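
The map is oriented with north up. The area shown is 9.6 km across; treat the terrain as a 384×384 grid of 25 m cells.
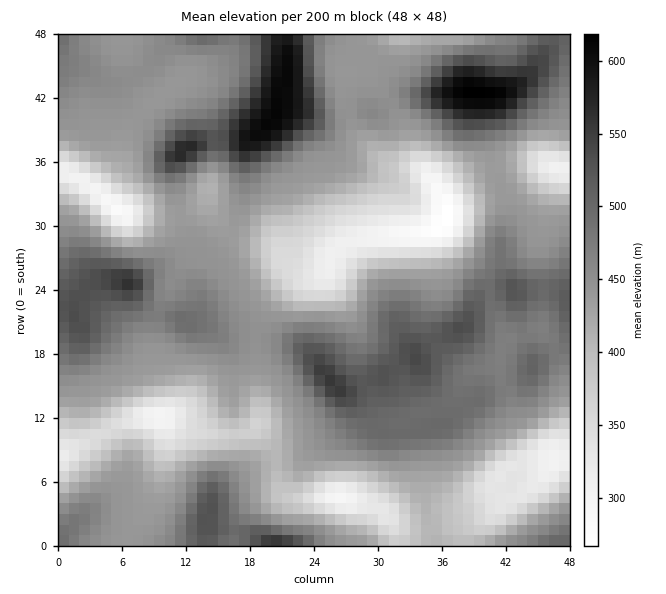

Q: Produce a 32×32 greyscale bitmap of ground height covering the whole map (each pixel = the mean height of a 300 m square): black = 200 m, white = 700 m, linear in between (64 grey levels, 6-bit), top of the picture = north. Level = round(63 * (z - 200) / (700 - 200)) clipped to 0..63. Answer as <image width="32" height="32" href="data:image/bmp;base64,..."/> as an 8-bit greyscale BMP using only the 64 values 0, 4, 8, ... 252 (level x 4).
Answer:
<image width="32" height="32" href="data:image/bmp;base64,Qk02CAAAAAAAADYEAAAoAAAAIAAAACAAAAABAAgAAAAAAAAEAAATCwAAEwsAAAABAAAAAAAAAAAAAAEBAQACAgIAAwMDAAQEBAAFBQUABgYGAAcHBwAICAgACQkJAAoKCgALCwsADAwMAA0NDQAODg4ADw8PABAQEAAREREAEhISABMTEwAUFBQAFRUVABYWFgAXFxcAGBgYABkZGQAaGhoAGxsbABwcHAAdHR0AHh4eAB8fHwAgICAAISEhACIiIgAjIyMAJCQkACUlJQAmJiYAJycnACgoKAApKSkAKioqACsrKwAsLCwALS0tAC4uLgAvLy8AMDAwADExMQAyMjIAMzMzADQ0NAA1NTUANjY2ADc3NwA4ODgAOTk5ADo6OgA7OzsAPDw8AD09PQA+Pj4APz8/AEBAQABBQUEAQkJCAENDQwBEREQARUVFAEZGRgBHR0cASEhIAElJSQBKSkoAS0tLAExMTABNTU0ATk5OAE9PTwBQUFAAUVFRAFJSUgBTU1MAVFRUAFVVVQBWVlYAV1dXAFhYWABZWVkAWlpaAFtbWwBcXFwAXV1dAF5eXgBfX18AYGBgAGFhYQBiYmIAY2NjAGRkZABlZWUAZmZmAGdnZwBoaGgAaWlpAGpqagBra2sAbGxsAG1tbQBubm4Ab29vAHBwcABxcXEAcnJyAHNzcwB0dHQAdXV1AHZ2dgB3d3cAeHh4AHl5eQB6enoAe3t7AHx8fAB9fX0Afn5+AH9/fwCAgIAAgYGBAIKCggCDg4MAhISEAIWFhQCGhoYAh4eHAIiIiACJiYkAioqKAIuLiwCMjIwAjY2NAI6OjgCPj48AkJCQAJGRkQCSkpIAk5OTAJSUlACVlZUAlpaWAJeXlwCYmJgAmZmZAJqamgCbm5sAnJycAJ2dnQCenp4An5+fAKCgoAChoaEAoqKiAKOjowCkpKQApaWlAKampgCnp6cAqKioAKmpqQCqqqoAq6urAKysrACtra0Arq6uAK+vrwCwsLAAsbGxALKysgCzs7MAtLS0ALW1tQC2trYAt7e3ALi4uAC5ubkAurq6ALu7uwC8vLwAvb29AL6+vgC/v78AwMDAAMHBwQDCwsIAw8PDAMTExADFxcUAxsbGAMfHxwDIyMgAycnJAMrKygDLy8sAzMzMAM3NzQDOzs4Az8/PANDQ0ADR0dEA0tLSANPT0wDU1NQA1dXVANbW1gDX19cA2NjYANnZ2QDa2toA29vbANzc3ADd3d0A3t7eAN/f3wDg4OAA4eHhAOLi4gDj4+MA5OTkAOXl5QDm5uYA5+fnAOjo6ADp6ekA6urqAOvr6wDs7OwA7e3tAO7u7gDv7+8A8PDwAPHx8QDy8vIA8/PzAPT09AD19fUA9vb2APf39wD4+PgA+fn5APr6+gD7+/sA/Pz8AP39/QD+/v4A////AJCIgHx4fICMnKSYmKispJSEfHRwXFRkaGRgZHB8hJCUjIyEfHh4fIicpJiQjIR8eHBkWFRETGRoYFhQUGB0fISAiIR8eHh4gJikmIR0aFxURDg4QERUaGhgWExERFRkdGx4fHx4dHR4jKCUgHRgXFRANDxMWGhsbGRYREREQERYUGRweHhwaHCAjIh8dGhsbGRcXGRwdHR0cGRQQERAOEBATFxscGhYXGhwdHRwaHB4eHh8gISAgHx8eGhQREA4OERITFhgWERIUFRYXGBkcHiAhIyQlJCQkIyEeHBgTDw8WFhUTEQ8NDxMUFxcVGB0fISMlJiYlJiYlJCEfHhwXFRscGhcSDw0PExcbGxcaHiAjJygnJiYlJSUlJCIgIB4bHh4eHBoYFRUWGh0dGhwfIigsKigoJycmJSUlIyMjIB8gIB8eHh0cHBscHh4eHiAmLCwpKSkoKSglJCQjJCYjICMkIiAfHh4eHh8fHx8fIykrKCYnKSkqKCYkIyIkJiUiJiglIiAfHyAhISEgHyAkKCglIyQmKSooKCclIiMkIyQoKickIiEhJCQkIiAfICIjIyEgIiYoJygqKiYjIyMiJSoqKCYlIyMkJCMhIB8eHR0dHR4hJSYlJCYpJyQlJCMmKSopKSomISIjIiAfHhsXFRUWGiAiIyIgISYmJignJicoKSosLSghICEgHx4cFxMRDxAXHR8fHx4fIiUmKCYlJyYoKSkoJCEgHx8fHhoUExEODxMYGRoaGxwfIiQkIiIkIyUkIR8fHx8fHx4dGBQTEg8ODxAQEBARFBogJCIfHyEhIR4YFRodHh8eHh0ZFRUUEQ8ODQwLCgkLFB4iIR8eHx4dFg4NFRweHR0eHhsZGBYUExEQDw8OCgkQGx8fHh4eGhUODA8WHR4dGx4fHh0cGhgXFRQTExELChEaHh4dGxsRDg4TFxsgIR0bHiEgHh4eHRwaGBcWEQsOFhweHRkVEw4QFhocHyYoIx4hJiQhHx4eHh0bGBUPDhQZHR4bFQ8OFhocHR0gKC4sJyguLCgjIB8fHRoZFxQWGh0eHhsVERMdHh4eHh8kKiwqKzEyMSwmIyAeHR0cHB4iJCMiHxwbHB8fHx8eHyEkJSYpLzM0MS0nIB8gIB8fIygrKyomIiAfIB8fHx8eHyAhIiUrMDMzLyYgICAgICQrMDIyMS0nIyEhICAgIB8eHh8gISYtMzMuJB8fHx8hJi0yNDQ0MiwnIyIhISAgIB8eHx8hIyoyMywhHh4fHyAiJy4xMC4uLSolIyIgHx8gICAgICEjKTAzKyEfHh8eHh8iJSgoJicqKiYkIR8fHx8hIiQkIyQpMDEqIR8fHhwbHB0dHiAiIyYpJw="/>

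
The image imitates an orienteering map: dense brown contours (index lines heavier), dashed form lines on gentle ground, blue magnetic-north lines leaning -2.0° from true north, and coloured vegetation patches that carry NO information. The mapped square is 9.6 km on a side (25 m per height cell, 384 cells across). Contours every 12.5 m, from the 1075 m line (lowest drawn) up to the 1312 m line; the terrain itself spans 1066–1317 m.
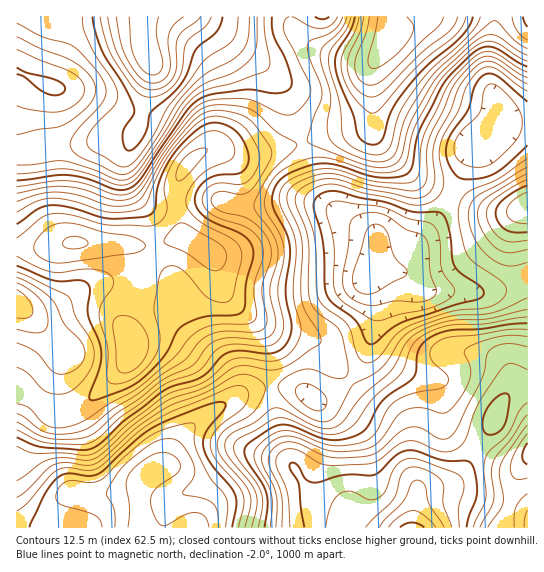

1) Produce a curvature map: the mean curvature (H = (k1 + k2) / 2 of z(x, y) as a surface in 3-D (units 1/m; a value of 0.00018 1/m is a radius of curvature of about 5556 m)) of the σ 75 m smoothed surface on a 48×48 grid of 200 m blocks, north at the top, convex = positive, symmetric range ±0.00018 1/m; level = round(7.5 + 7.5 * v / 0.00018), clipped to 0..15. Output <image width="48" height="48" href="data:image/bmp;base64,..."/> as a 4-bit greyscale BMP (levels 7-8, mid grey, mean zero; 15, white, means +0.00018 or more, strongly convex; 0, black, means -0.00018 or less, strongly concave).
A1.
<image width="48" height="48" href="data:image/bmp;base64,Qk32BAAAAAAAAHYAAAAoAAAAMAAAADAAAAABAAQAAAAAAIAEAAATCwAAEwsAABAAAAAAAAAAAAAAABEREQAiIiIAMzMzAERERABVVVUAZmZmAHd3dwCIiIgAmZmZAKqqqgC7u7sAzMzMAN3d3QDu7u4A////AGZomqqoVWmWM0V4d6yoeKlVi8upeIYhSGZXmZmpZGmoVERVRZy5eKlkWKp2V5ljOIdDREWIZXrLh1MiE4zJeKp0NZp1Z6ylN6lRABNWVXrLqWMhE4y4eaqFNaypiryVNryTAEdTM0Z3d1NEV724eauWWN/cu8pjNpuUA6thEiIiNFaJrf/Ziaune+/KmrpSJWdTN96DIjIjR5vdz//8qZmGe9uFV6p0IkVmeu62QzNFad/9vP/9l2ZUaahSJpqpYVjNzM3JYxJFWM/rid7ZQ0QzWJhjNZvftXv//cupdTIzI2mXV6uDADVVeZl1NYv/2Ivv7duYiGVDEANUR5hAAFd3mqmGRYvvuKq6q92pmoVVQQATWaYQAleJrLqXVXrdubqHZ73bunRGhjACWIQBRFZ4mqmGVFi8url1Vnvu7JVYu4QRR2MTZ2VWd3dlQ0abuph1VEfP/7h6zbYzRnVFiqdEZndmVEWJmIh2QySe/9qau5U0WJhmnMgzV4qph2eaqJmGQgN879qZh1Q1erp2nLchR63uy6vNyph2UySc3LmIdkRYvcp3m7cyR77//t3u3IZWZmi8y5d4h2eL79qIrMlUV5rf/rq8y0I2iIrMqXZoqZnO/rmIm7p2VVVYqnVGdyE2iIq5iHVomazduodlZ3dmdkIBRDACRAJGdWiYeIZniKzKhmZUREM1iGMAAhACRRR4YzV3eZdVZ5u4ZWZmVTEDd2QzNENEVXiqhDRWeZZEaJqod3d2ZlMSZ1VomHZndrzMp2ZWeIZFeaupmqh3Z3YzZ2Vpupd4ht3cy7qYiJdnm8zLvcmHZohUaYVXmpiJhru83u3cu6qqvN3M3cqYZohkaIU1eIeKl5qrze3N3Km83Mu7y6moZnhTNnQ1d4ibqIm7zLmKuWasyod4mIiXVWZBFGU0Z4m824rMuoZWdkSblBAlZmdkI0QxFHhlV5vf/pvcqId2Zni6YAAVZUMhASNDNZumRpzf/5m7qqqEJr/8cQBqlSARABRneL7YVXiK3mZ4mqlQAr//pTa9xzJEISWKqs7ZZmQkeTI1d2UwAH//6YnOyXiIVFis3MynVVMSRjIkVDNBAC3//KvMy6u6mavf/8h1MkRDRUM0VCNVEAX//t3Lmau6q93v/qZUECRVVmVWdjNXUACP//7Kd3iImrzf7IVVIBRlRod3h1NGYwAa//25hmZniZm9yoZnYzVkNYh4mXVWdkAXz+uql2VniHebqIh3h2djNXeKu6l4mIZHvcmJhmZmZmeal4mHd3dSNXirzdurqHZXqod4dmVDM2m7qHmWRFQRNYrN3ty8pRAViHVndlRDJI3tuHiGMiAARru7u7q7cQAEeGVohUVlV7/+yoiXVBAAaLqYiIiYMAAnmXZnhkZ3ec7ty5iZlzADmph3eIiFIBJquYZVdmeJmb3czLmaylAGvIdmeJl0M0acuYZEaJq7l4vMzcqb3YRJzHZEaKl1RFeamHdUas3JUTe8zLu877dou2VWeqllRWd3Znhkaty3EAa9ypmrzbZFig=="/>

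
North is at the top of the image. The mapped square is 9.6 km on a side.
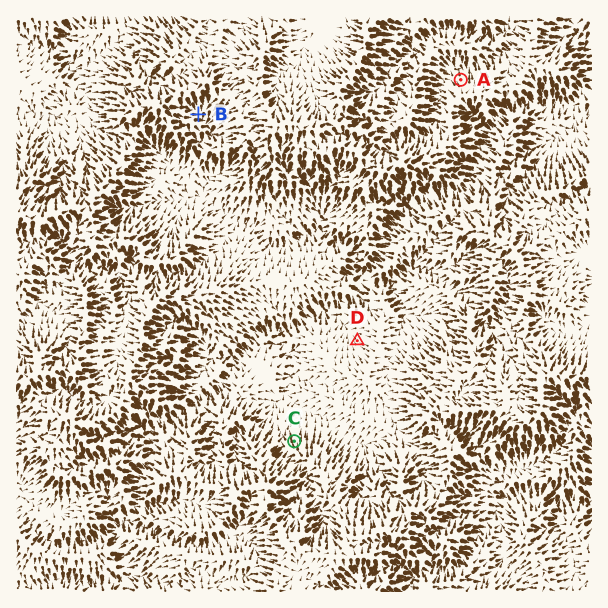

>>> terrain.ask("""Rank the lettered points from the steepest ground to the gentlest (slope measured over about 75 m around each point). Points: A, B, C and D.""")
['C', 'A', 'B', 'D']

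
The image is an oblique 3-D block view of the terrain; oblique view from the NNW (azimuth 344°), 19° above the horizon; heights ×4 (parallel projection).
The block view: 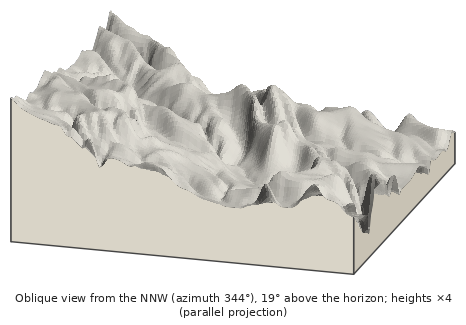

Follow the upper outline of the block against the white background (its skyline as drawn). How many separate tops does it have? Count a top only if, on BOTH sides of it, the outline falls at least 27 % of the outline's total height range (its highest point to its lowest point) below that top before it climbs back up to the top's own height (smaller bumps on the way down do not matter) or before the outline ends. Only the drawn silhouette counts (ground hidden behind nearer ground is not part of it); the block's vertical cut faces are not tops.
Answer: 1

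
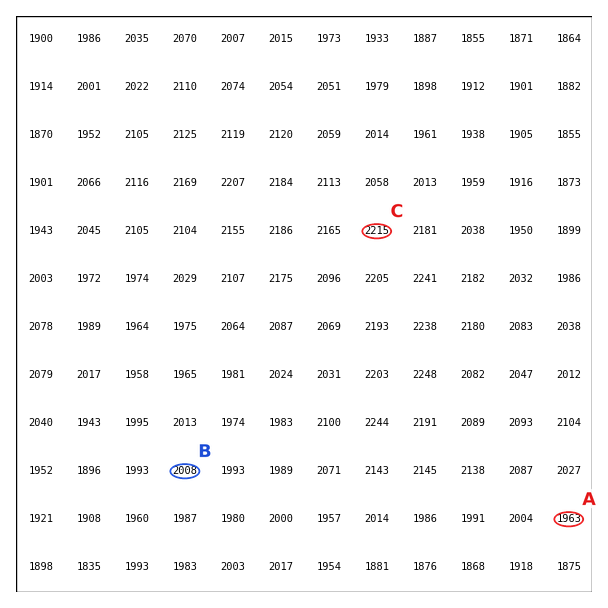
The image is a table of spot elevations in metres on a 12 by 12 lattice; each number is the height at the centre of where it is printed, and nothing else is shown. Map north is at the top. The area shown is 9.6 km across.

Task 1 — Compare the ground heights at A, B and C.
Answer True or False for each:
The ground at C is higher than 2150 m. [True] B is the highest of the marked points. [False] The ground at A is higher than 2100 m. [False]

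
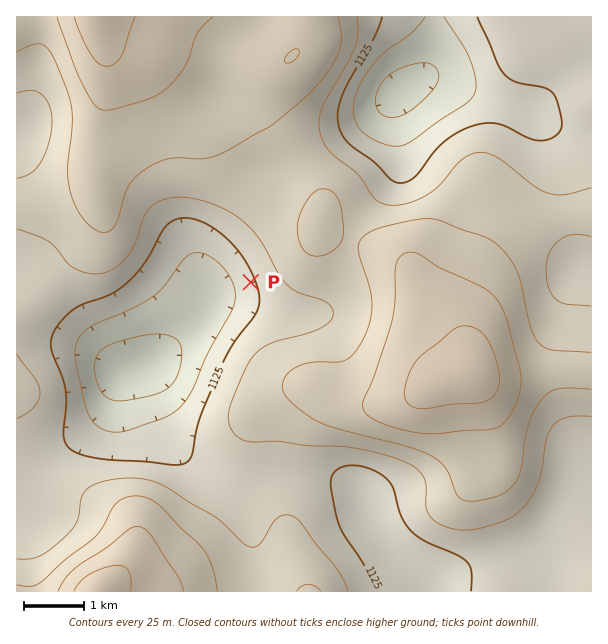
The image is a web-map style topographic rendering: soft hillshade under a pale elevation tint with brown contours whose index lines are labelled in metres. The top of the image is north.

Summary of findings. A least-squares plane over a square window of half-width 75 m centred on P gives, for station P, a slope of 4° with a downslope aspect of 251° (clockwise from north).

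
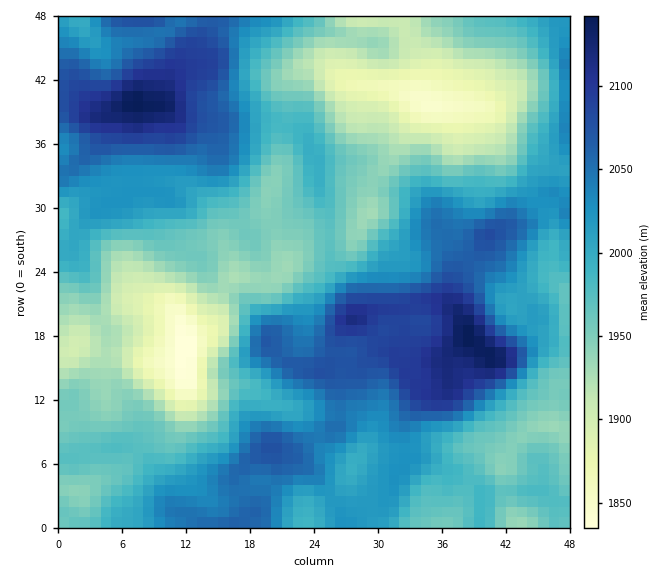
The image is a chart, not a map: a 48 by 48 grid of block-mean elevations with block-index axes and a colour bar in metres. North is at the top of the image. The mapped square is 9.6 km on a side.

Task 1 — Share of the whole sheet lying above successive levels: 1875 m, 96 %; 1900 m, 92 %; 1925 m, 86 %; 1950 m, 74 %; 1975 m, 58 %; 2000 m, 46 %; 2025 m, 33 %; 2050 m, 22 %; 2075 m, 12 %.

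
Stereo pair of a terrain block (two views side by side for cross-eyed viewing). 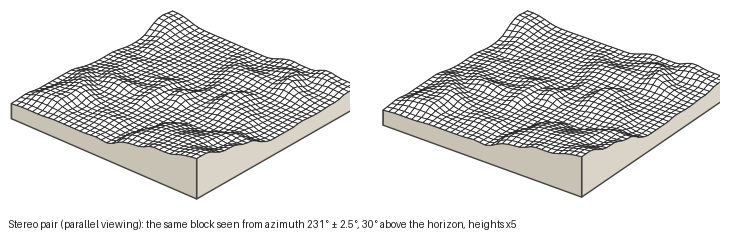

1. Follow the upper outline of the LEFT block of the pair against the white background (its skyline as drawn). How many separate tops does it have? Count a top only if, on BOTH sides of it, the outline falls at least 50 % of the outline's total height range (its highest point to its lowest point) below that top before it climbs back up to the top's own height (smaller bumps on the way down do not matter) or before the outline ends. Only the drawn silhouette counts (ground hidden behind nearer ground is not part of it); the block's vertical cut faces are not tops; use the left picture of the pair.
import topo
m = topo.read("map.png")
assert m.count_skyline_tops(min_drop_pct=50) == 1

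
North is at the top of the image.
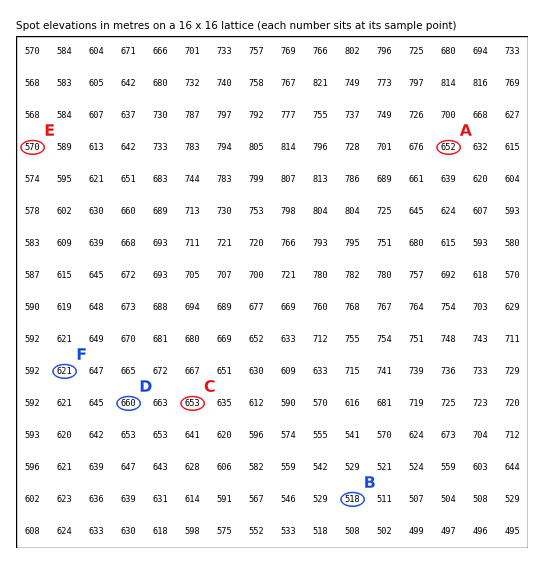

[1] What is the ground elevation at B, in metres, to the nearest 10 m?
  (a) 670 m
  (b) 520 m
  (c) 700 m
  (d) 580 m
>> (b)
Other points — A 650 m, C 650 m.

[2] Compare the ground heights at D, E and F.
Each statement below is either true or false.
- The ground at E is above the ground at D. false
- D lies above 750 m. false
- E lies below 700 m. true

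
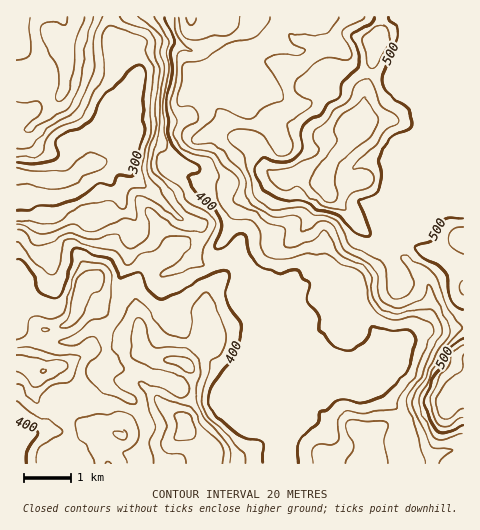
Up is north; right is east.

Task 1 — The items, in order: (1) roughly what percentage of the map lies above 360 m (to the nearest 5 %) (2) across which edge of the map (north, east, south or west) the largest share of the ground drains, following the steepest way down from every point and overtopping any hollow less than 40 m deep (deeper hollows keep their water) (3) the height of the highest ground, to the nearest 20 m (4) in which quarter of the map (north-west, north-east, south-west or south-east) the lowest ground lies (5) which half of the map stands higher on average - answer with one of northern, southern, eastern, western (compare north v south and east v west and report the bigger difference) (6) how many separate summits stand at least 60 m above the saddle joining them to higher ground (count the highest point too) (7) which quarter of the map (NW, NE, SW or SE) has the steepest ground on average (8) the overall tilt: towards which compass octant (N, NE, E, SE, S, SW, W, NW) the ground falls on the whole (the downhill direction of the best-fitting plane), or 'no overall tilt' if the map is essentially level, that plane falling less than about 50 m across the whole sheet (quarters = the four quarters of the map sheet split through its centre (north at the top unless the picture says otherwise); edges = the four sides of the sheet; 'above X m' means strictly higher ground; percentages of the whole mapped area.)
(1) Ground above 360 m makes up about 85 % of the sheet.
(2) Drainage is mainly to the west: more ground falls towards that edge than towards any other.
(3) About 560 m is the highest elevation on the sheet.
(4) The lowest point lies in the north-west quarter of the map.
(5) On average the eastern half of the map is the higher ground.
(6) Counting only tops that stand 60 m proud, the map has 3 summits.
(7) The steepest ground, on average, is in the north-west quarter.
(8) The general tilt is down to the west (the land rises towards the east).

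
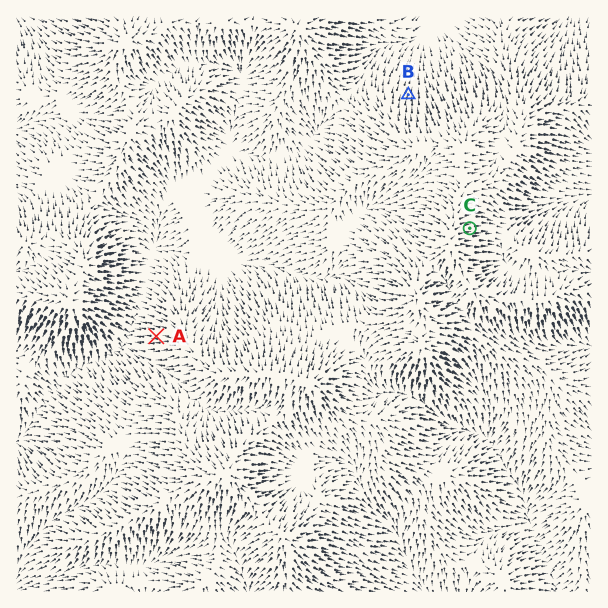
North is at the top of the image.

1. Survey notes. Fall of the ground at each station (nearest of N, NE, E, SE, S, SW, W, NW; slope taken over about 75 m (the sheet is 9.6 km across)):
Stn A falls W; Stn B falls N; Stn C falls E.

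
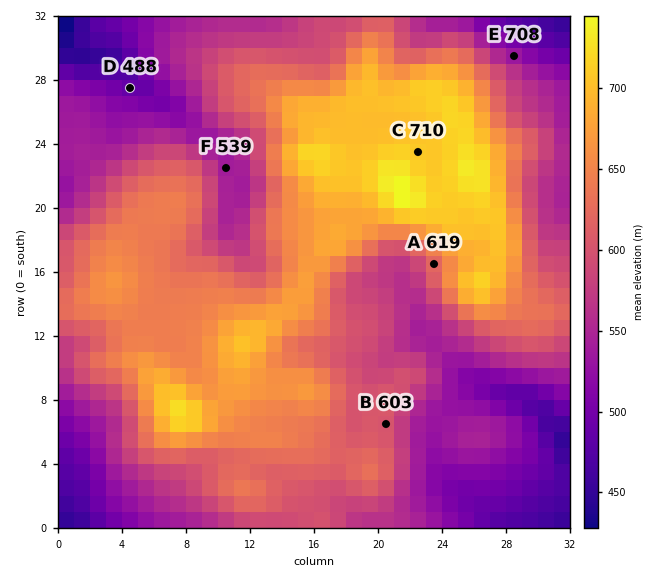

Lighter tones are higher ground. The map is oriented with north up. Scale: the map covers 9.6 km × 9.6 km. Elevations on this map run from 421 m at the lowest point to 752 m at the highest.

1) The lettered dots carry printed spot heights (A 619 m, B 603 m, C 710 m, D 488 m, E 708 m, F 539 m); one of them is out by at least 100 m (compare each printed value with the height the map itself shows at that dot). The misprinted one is E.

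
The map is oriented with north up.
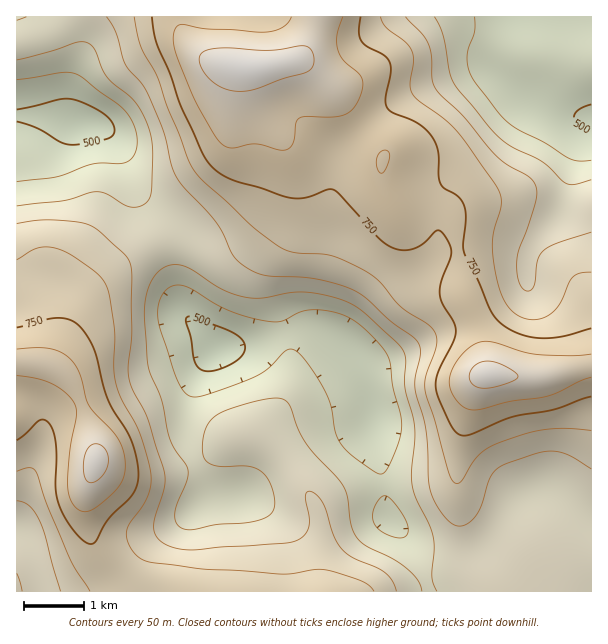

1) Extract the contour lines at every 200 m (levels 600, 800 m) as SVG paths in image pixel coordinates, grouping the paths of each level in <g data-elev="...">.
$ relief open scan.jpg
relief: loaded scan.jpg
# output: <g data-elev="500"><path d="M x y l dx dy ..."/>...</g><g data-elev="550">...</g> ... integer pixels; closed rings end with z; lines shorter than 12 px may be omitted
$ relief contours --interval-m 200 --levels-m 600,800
<g data-elev="600"><path d="M422 591l-4-10-11-12-15-11-26-12-9-9-6-12-3-27-5-12-35-40-10-17-8-24-4-4-5-3-9 0-17 3-36 12-7 6-4 6-4 7-1 11 0 13 3 5 4 3 11 2 28 0 9 3 6 5 6 9 4 12 1 11-4 7-6 5-11 3-38 4-22 4-9 0-7-4-3-6 0-9 12-30 1-10-3-6-11-16-4-9-8-38-12-29-3-15-3-40 1-17 6-18 9-12 11-5 12 1 11 5 29 19 25 8 15 0 25-5 14-1 16 2 20 4 12 5 10 7 39 35 5 6 1 6 0 30 10 39 0 15-4 30 1 14 4 13 13 26 4 12 1 13-2 27 5 15"/><path d="M591 180l-16 4-9-1-23-21-33-16-15-12-42-52-4-11-6-36-9-18"/><path d="M17 60l34-9 26-9 7 0 6 2 6 7 6 17 5 9 24 21 10 13 9 21 3 23-2 39-3 7-7 5-6 1-7-1-21-12-11-2-31 8-48 6"/></g><g data-elev="800"><path d="M17 376l19 2 15 5 13 9 10 10 3 12-8 41-1 24 0 13 4 11 6 7 8 2 7-3 21-17 9-13 2-9 0-9-5-18-7-12-23-24-4-8-6-25-5-9-6-7-9-6-12-4-31 1"/><path d="M591 354l-19 2-35-2-15-2-28-10-12 0-11 4-12 12-7 13-3 12 3 10 7 11 8 5 9 1 34-9 38-5 33-15 10-4"/><path d="M380 173l3 0 1-2 5-10 0-8-3-3-5 2-4 6 0 9z"/><path d="M291 17l-3 6-5 4-16 5-61-3-23-5-4 1-4 4-2 9 1 10 17 43 22 42 6 9 6 4 9 2 21-4 24 6 8 0 3-3 3-4 3-20 3-5 7-2 32 0 9-2 6-5 7-13 3-13-3-8-16-14-6-11-1-15 6-18"/></g>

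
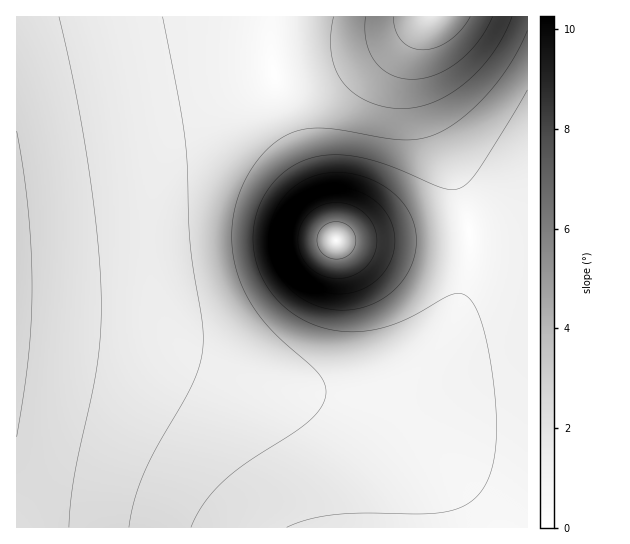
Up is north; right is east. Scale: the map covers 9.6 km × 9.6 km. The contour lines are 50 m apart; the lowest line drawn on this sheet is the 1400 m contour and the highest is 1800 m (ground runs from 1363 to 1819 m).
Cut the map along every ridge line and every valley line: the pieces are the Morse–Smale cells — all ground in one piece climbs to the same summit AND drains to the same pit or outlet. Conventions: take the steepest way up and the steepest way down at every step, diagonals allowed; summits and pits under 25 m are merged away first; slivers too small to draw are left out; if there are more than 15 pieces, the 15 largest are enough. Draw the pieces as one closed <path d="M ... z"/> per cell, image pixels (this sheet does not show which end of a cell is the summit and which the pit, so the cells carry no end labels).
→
<path d="M271 16l-255 1 0 510 511 1 1-302-89 10-102 4-25-57-33-88-8-44z"/><path d="M527 16l-255 1-1 34 8 44 33 88 25 57 102-4 66-7 23-4z"/>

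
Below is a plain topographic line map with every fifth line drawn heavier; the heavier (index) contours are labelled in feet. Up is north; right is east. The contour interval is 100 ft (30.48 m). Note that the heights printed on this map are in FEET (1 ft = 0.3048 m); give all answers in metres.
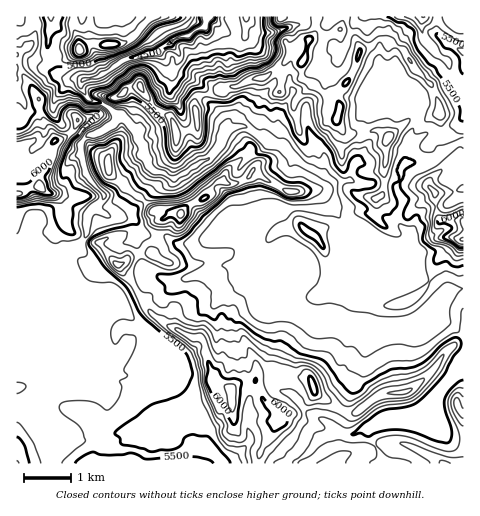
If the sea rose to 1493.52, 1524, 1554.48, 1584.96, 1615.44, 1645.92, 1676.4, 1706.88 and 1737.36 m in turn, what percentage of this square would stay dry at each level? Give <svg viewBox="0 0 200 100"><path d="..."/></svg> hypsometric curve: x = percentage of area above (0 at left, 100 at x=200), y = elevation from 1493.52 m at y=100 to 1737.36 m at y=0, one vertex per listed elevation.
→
<svg viewBox="0 0 200 100"><path d="M194 100l-2-12-4-13-5-13-22-12-44-12-30-13-25-13-22-12"/></svg>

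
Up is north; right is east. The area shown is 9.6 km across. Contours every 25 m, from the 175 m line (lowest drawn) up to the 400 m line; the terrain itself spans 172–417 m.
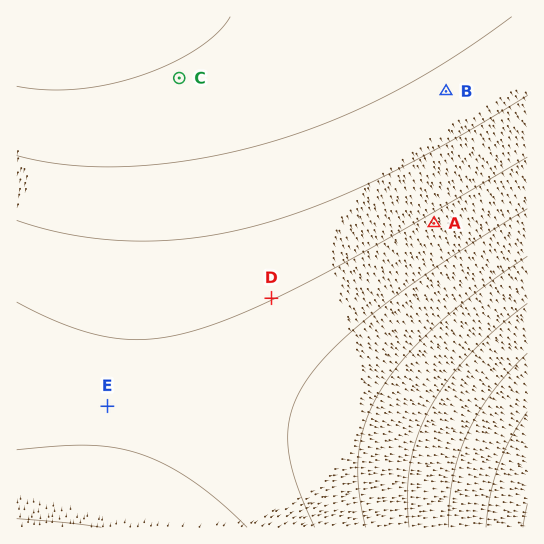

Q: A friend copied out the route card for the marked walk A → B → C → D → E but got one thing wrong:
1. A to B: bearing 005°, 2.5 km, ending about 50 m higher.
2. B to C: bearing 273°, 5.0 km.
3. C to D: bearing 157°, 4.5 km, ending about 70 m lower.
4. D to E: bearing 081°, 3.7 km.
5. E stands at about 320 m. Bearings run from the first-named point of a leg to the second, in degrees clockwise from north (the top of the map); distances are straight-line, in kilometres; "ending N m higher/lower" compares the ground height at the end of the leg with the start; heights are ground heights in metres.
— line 4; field bearing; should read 237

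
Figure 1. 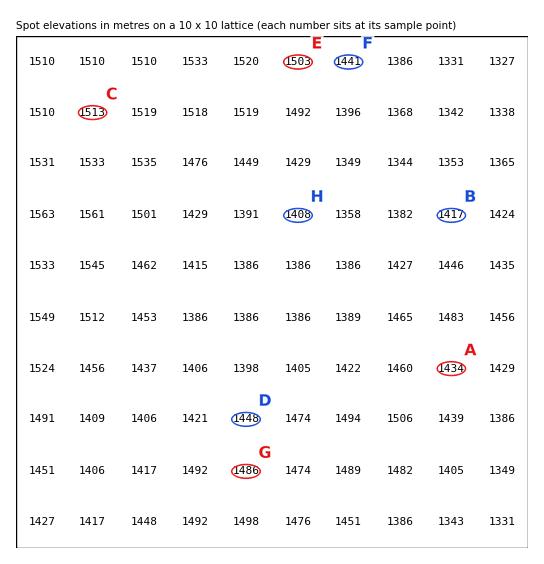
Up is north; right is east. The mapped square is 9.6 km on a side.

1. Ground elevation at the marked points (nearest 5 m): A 1435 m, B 1415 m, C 1515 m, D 1450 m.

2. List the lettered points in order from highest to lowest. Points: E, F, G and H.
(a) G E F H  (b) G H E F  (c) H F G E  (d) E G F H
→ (d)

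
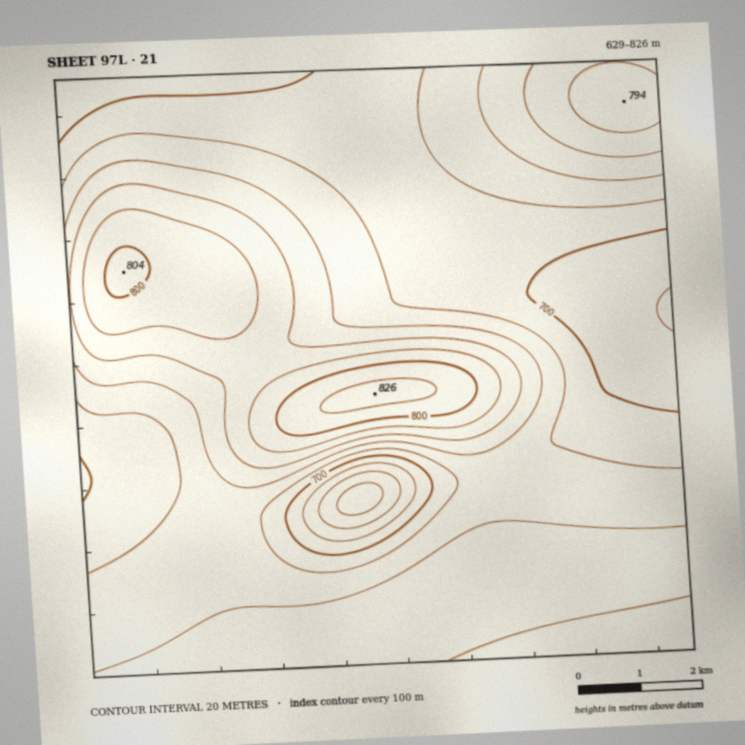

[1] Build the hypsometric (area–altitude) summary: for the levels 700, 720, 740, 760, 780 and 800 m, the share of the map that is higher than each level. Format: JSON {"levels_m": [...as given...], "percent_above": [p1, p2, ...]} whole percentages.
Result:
{"levels_m": [700, 720, 740, 760, 780, 800], "percent_above": [91, 68, 44, 23, 11, 3]}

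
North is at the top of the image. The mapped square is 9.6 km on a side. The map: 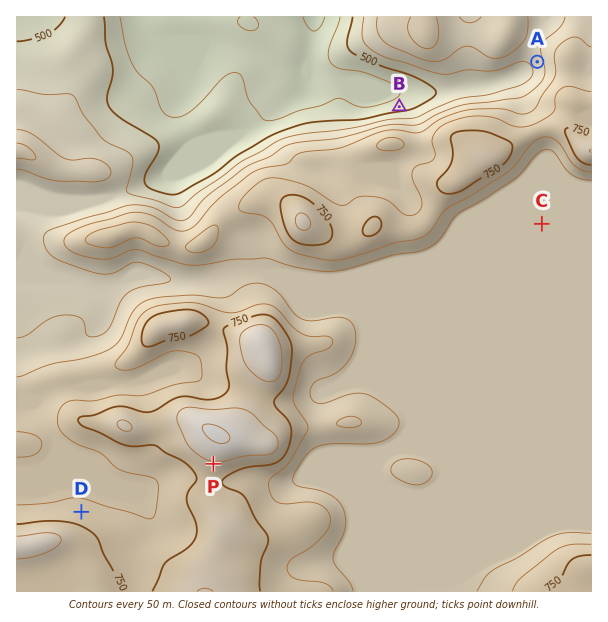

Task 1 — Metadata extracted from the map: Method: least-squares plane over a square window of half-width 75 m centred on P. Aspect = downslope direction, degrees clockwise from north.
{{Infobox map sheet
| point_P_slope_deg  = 12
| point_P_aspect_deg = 187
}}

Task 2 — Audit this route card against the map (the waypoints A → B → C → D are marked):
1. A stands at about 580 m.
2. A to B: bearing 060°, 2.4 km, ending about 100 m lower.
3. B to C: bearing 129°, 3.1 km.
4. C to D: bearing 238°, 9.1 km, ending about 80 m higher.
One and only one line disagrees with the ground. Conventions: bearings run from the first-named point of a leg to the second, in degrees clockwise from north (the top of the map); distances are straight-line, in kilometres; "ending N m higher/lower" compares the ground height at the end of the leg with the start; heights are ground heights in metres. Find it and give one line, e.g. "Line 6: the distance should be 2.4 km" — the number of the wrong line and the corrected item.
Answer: Line 2: the bearing should be 252°.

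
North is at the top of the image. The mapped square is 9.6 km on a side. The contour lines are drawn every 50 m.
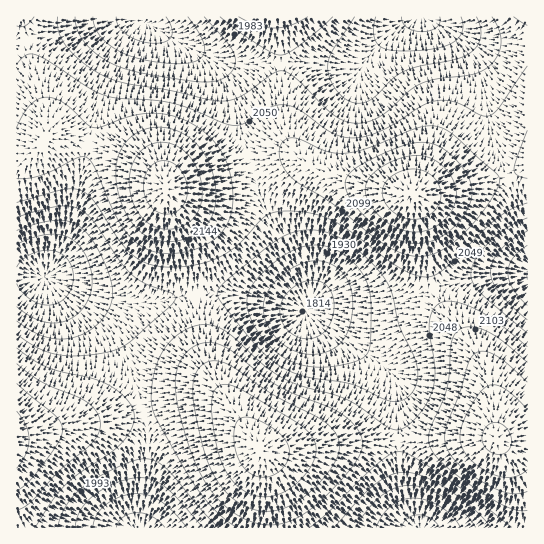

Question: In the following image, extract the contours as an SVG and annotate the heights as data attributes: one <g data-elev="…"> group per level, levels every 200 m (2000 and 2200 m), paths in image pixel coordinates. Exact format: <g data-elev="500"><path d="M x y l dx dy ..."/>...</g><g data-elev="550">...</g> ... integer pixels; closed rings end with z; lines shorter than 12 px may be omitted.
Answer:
<g data-elev="2000"><path d="M58 527l3-12 6-10 7-10 9-8 15-10 20-10 16-6 11-2 10 2 11 7 36 43 16 16"/><path d="M334 527l26-29 15-14 15-9 15-3 18 4 24 13 25 18 19 20"/><path d="M389 401l-35-16-51-9-13-5-12-6-21-19-34-41-6-10 2-6 9-10 39-32 12-9 11-5 15-3 14 1 14 3 14 8 24 20 17 21 5 12 6 31 17 37 1 16-5 14-10 7-7 2z"/><path d="M527 333l-47-40-7-10-2-9 1-7 4-8 13-17 18-14 20-10"/><path d="M17 217l40-10 12-1 10 3 8 5 7 8 25 38 12 14 15 10 25 9 3 2 1 3-5 8-40 36-11 6-12 4-28 4-22-2-19-6-21-14"/><path d="M220 17l17 13 22 15 14 8 8 2 6-2 12-8 34-28"/><path d="M492 17l7 13 2 13-4 14-9 10-15 7-36 5-15 4-12 7-29 26-12 6-12 1-12-2-11-6-36-35-8-6-7-3-5 0-5 3-33 23-17 4-14-1-36-9-43-7-17-4-23-12-21-18-10-16-1-8 0-9"/></g><g data-elev="2200"><path d="M262 497l9-1 11-3 10-6 9-8 8-9 5-11 2-9-1-8-9-12-16-12-52-30-9-3-8 0-7 7-2 14 3 29 6 25 6 14 11 12 11 7z"/><path d="M17 468l9-14 3-15-3-13-9-15"/><path d="M527 410l-12-13-10-8-8-4-8 0-8 7-11 16-8 17-2 12 2 10 5 9 10 9 12 7 10 4 11 1 9-2 8-5"/><path d="M408 231l15 0 15-6 12-11 6-13 0-14-6-13-12-12-13-6-18 0-19 7-15 11-5 5-2 7-1 7 2 6 10 14 14 12z"/><path d="M161 229l16-1 14-7 8-12 3-16-3-19-9-17-13-11-15-4-13 3-11 9-7 13-2 15 3 16 6 15 11 10z"/></g>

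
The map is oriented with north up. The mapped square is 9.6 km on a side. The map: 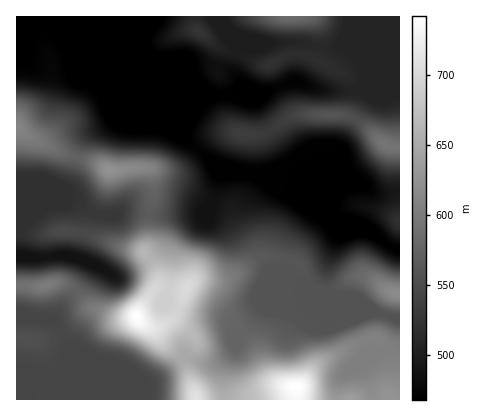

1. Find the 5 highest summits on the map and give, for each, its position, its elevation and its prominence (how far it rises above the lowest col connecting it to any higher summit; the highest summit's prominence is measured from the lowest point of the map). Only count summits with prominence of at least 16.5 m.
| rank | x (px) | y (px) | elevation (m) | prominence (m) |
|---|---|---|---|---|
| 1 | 296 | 388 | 742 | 274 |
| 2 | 136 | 316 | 741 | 91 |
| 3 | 110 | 170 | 625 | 59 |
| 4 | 46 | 286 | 602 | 29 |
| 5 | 386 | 146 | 594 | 123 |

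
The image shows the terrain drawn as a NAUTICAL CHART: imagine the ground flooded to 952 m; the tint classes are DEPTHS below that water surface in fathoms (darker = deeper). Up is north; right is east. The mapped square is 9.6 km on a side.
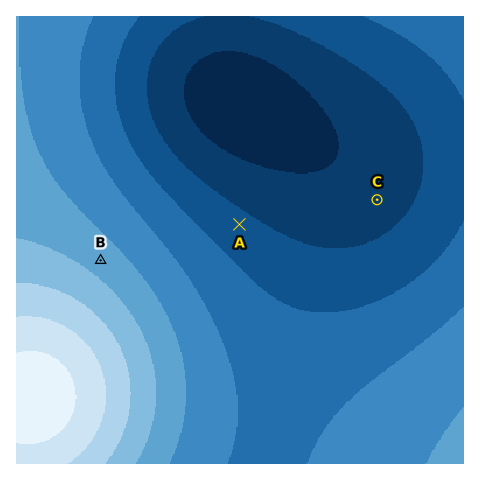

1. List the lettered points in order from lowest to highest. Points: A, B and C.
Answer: C A B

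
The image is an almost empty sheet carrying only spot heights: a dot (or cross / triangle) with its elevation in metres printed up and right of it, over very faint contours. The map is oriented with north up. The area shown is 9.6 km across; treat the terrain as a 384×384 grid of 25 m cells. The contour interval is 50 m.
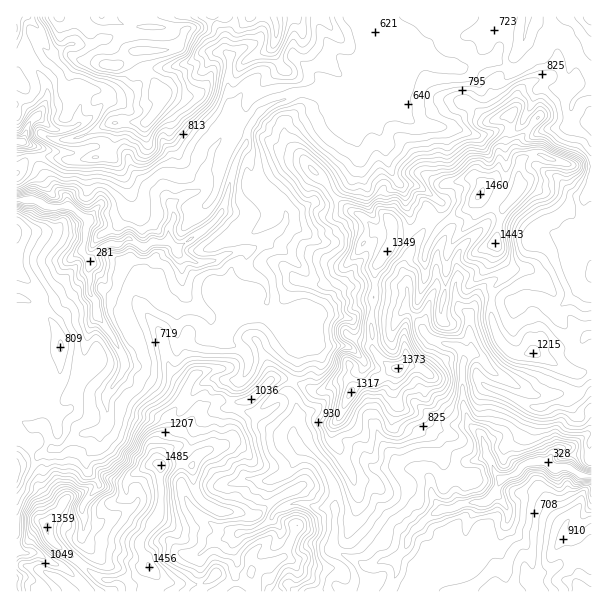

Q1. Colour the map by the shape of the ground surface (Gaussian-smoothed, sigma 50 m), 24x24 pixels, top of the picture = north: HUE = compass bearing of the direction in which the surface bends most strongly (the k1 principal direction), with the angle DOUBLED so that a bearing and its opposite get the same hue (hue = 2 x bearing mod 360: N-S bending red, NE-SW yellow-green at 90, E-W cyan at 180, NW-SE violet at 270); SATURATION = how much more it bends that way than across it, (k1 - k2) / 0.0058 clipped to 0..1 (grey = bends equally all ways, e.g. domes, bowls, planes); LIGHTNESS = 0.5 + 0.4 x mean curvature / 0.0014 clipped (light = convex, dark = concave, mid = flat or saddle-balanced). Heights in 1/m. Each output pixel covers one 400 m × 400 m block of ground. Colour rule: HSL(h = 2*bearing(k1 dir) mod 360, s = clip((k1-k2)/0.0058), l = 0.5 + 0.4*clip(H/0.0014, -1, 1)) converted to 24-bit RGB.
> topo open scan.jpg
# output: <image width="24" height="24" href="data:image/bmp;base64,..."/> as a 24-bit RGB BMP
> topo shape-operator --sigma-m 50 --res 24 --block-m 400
<image width="24" height="24" href="data:image/bmp;base64,Qk32BgAAAAAAADYAAAAoAAAAGAAAABgAAAABABgAAAAAAMAGAAATCwAAEwsAAAAAAAAAAAAAsTUvkOfLehRKcfLOry2qs8uGjMXYYy3Id+Wez1OIx4FDdToaMZpXVaiwVm+hO1KnrJGLd46DaYaNhaaneE2HqVutgbpfl36nt4MIrUYEl/nmPRovqlB53PPEIxQQES0QwMhbslLUi1vT0/CjPFCZiSk3d3A3KHQtSpK0k4aMb3iKb5BsXGqTi0aWw7RziZlmQAyf3vjTCxI0o55XaZmq9Lm1ScK7a22wUkIdEykKarsK99TaXojBRiyun52FipFlEEYxtpHMdW670cK1ITNihl+CycCrd32wHJXK8LTQA0qFxqjmLak/xpxJrct1ihOS1uT1srvofDruYZMLmjodNB5Xy8CVm2iXn4y5Cy4FVHMGGEIHhxBleKd7fbeuYM7lCFQ8WL9y6YrGJABS9snaS5kwhD0TnuJMICIRbHAkGTwV3bLqv7HbUht0oNi8kqfBr32ajjm3raLWrtfkAEg02uHxNpzSt3gA1EK6Nl0llUY7J2dRg0ic89jtpHnm7KzujYDCfs/BdJfAPHhiTBAptOOqi2I9UjcmY2E+aZtecZ9BRAFQ89GzGTECMyAA/Z6ot6JTyEFcMWgzLF5OLEtKzN211pG1P3CD1KTU07G+UjVCSjxWhkeZ1+FpWreW0TiKT5qBabSddtF3LAcstpNSyXyEWCtvT8wZqFiid7qTg3quN0iLTpGSY71kxXhVu3FgO5M64DFKYEm+MzR6HmVO+dnSERMiz8xtZk/Vfpw/JApNxKyGW16K2eLyhH/ZZc/MboqEqYR2kopbM3YwL4WAQl09qHxYyOBLaIkfIR16+cPZFUDFp7Dur/W91I3yp+dwLCRd4vTXBwtJ1/TsRCjjVD4kbGI+vFNwbHlyupx8QWaD5dvTCgxDdkZURcxm6N+91bjqJRpyueCYPjFRJ05e8fPNPAIstu770OP71q7jCwhYjg4Sx4BtjsbNjNPQcmqwc3aEo86UR2+h3luQoBiUVJCgX8iAhJVRWksznmbKpLp6ZkpTMi5H2vIW3P+sChgp69+BLAkHHHkOb0uvgebPz7qzbFyapH2ndId/e76AvqiNHAMwjMKUk9Cmbk58nV5qgIxkUXFChkJJgI5hO0ZampUf+fFlH0JIzQIWjfjQKBVpoe2XPDlajqVqajNQfayafLR2dJenlMFiJACYrLCJlYFqWY2Mn2Kgl5CrjZ2sZEJ8xYiZdlG1NXlc4+aLo31N6RKoHvsAkhfGHrwVeXdDcnBJicebZTI5mL58R28vzBVFHBJQwN7Em5jNOlSvjI4TqZcqtUO1c4C1Vm/Kgk+q163tS97b1p+DHDue+/9jJA9x0q5pW9SXiqjRjGF7bVuSvqqRtJCrBx9Gyv9jNj4BUlcAXgAJIvXQ4JnnV5YwRHs4Wnahll07HDIa6p2B782+ET9Y9zJ8CNnM3rTusNyeJDgthl5odZRv2tzww2ncjABNE45A27Lk1ejhFCab6qyeCDQbrn9to4GFOSpLm2jAeW7KkPL32vPYhSDGXo3W3nC8GnFC5KN6KDkuT3NLgLeRMy4Ah30AmYEVElxIrMduf5JeNCFqTp89Cw+9z8apfE5dd0dgQIUjduyVOR1F1t9wQAcnphcxMIhO5su45ojUg4rGbcTEKF0749f0uT/Aqp/YW3GQY953eok4UYRmV42bzppbJmGxkFGLjZy22PPlbkuIMkhcvhqat8/oruLkp4zdtKTk4D3E0EdO1DTuXaD8bgAHfYH/gXf51rc0XRZH7fXWKZyKSWdfpoBfDBlPoc3JseK7jWhTaklWVYduRz5rWa9Wg2xOSaBXWxkzvumRmMHzbaXIZRk/Lv+m2xsKQJQSyorupqLp9tXZT7N1R25NL1hTIaGpdMC61s6mZE1ccWl2coZyZp+DbENCaEktOjITRu22sfhX/z4VG2lHhkF84amqFGhybb9cSIc0TjwlxraDx7je4dHsMFd4tZlbHlMabnUWg0k8d2BZdoZtbGN0aG2FkqPE2ebvNHxy4MSrGLgvnzlwQ4NotHeCXDFrkTU2y2OncdGhPLk1paM2Kl2LoCHnx49Ek0k1w+rpTFaLhaGbb3KGdXN7b4p2YYBST08vpKZUPWsa1mKAlmC0klym0GBtpjfHQtiXWsBfyXC3vJjZ7LLaH2opKQ8KYL0a+c3FQhFFYrCGjZJVZnyGcoCHi31shGZvfW6IgZxVu1aRMYVDr5lah0ZYcBrC5KOnX4GzvGuCP5FKgpY9WaQq9H2nakDey6/hZfiCR2/VWD6rZbuagWOJi2yFenWNd5aQd4mUnHyEVGZ8ybGaVD96v4Of"/>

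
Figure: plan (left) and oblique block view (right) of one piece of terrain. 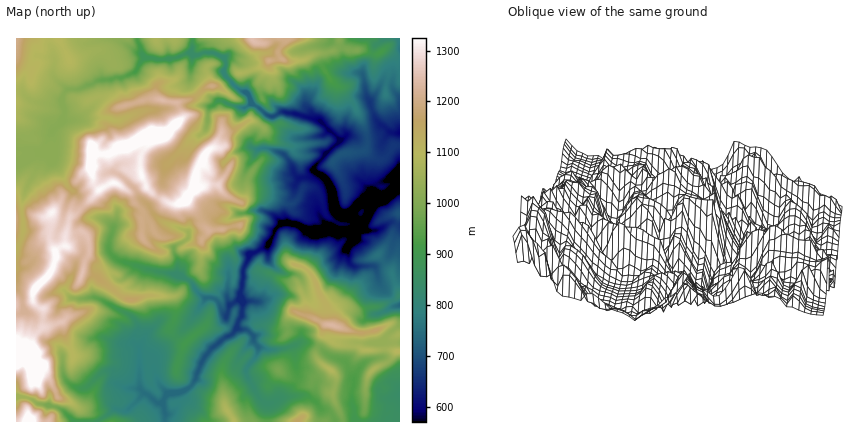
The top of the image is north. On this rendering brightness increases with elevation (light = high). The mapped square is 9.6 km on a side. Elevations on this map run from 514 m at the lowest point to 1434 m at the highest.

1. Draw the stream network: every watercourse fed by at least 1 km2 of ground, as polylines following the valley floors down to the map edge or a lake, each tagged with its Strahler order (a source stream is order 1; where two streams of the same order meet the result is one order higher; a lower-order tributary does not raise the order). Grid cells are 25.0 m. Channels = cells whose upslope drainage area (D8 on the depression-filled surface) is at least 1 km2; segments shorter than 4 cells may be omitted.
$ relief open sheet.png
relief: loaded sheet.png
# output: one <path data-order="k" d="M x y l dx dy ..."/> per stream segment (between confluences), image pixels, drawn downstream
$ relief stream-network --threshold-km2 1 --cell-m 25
<path data-order="1" d="M50 406l6 0 6 4 12 12 24 0 16-14 6 2 6 0 18-16"/><path data-order="1" d="M292 396l-8 0-14 8-4 0-4-2-4-4-12-22 0-8 4-4 6-6 2-4 0-8"/><path data-order="2" d="M144 394l4 0 8 8 4 0 8-8 6 0 4-2"/><path data-order="2" d="M178 392l8-2 6-6 4-4 4-16 6-8 8-10 10-8 6-2 6-6 2-4"/><path data-order="2" d="M140 390l4 4"/><path data-order="1" d="M354 382l0 6-2 4 0 12 2 2 0 10 6 6 34 0 6-14 0-12"/><path data-order="1" d="M64 374l2 6 6 6 4 2 10 0 16-16 2 0 8 0 6 6 0 6 2 2 6 2 14 0 0 2"/><path data-order="2" d="M138 348l2 0 0 40 0 2"/><path data-order="2" d="M258 346l-4-4 0-6-8-6-6 0-2-4"/><path data-order="1" d="M294 346l-16 4-12 0-8-4"/><path data-order="1" d="M124 344l10 0 4 4"/><path data-order="3" d="M238 326l0-4 4-6 0-12-2-2 0-6"/><path data-order="2" d="M232 304l6-4 2-4"/><path data-order="1" d="M258 302l-14 0-4-6"/><path data-order="1" d="M228 298l0 4 4 2"/><path data-order="3" d="M240 296l0-6 4-12 0-10 4-8 0-2 6-6 2 0 8-4 2 0 4-4"/><path data-order="1" d="M66 292l6 6 16 0 10 0 12 6 6 4 14 8 8 8 0 8-4 6 0 4 4 6"/><path data-order="2" d="M184 278l2 0 4 2 2 4 4 6 8 8 10 0 6 6 2 6 4 4 2 0 0-8 4-2"/><path data-order="1" d="M16 272l0-20 2-4 0-2 4-10 0-32 2-8 2-8 12-22 0-10 2-2 0-2 4-4 6-12 4-6"/><path data-order="1" d="M372 266l-18 0-6-4 0-16 6-8 0-4 10-10 0-2"/><path data-order="1" d="M268 248l2-4"/><path data-order="3" d="M270 244l4-14 8-6"/><path data-order="1" d="M112 230l0 2-2 6-2 12 2 4 6 6 12 4 10 2 8 4 26 4 8 4 4 0"/><path data-order="3" d="M282 224l12 0 12 6 8 0 0 2 10 0 2-2 24 2 2-2 4-2 8-6"/><path data-order="3" d="M364 222l4-4 6-16 2 0 6-2"/><path data-order="1" d="M238 214l10-2 4-2 12 0 8 4 10 10"/><path data-order="3" d="M382 200l8-4 8-10 2 0"/><path data-order="1" d="M68 186l-6-10-8-12 0-4 0-22-2-2 0-4 2-2"/><path data-order="1" d="M126 180l10 10 2 4 0 2 12 10 2 6 10 10 22 8 4 2 0 6-2 2-12 8 0 6 4 4 0 14 6 6"/><path data-order="2" d="M316 172l6 4 8 8 4 8 0 6 2 10 6 6 6 0 4-2 8-10 6-2 16 0"/><path data-order="1" d="M168 164l26-28 6 0 6-6 2-6 0-16 8-6 6-2 6 4 6 2 4 2 8 0 4-4 4 0"/><path data-order="1" d="M252 148l4 2 12-2 14 6 8 6 2 6 2 6 4 6 10 0 6-6 2 0"/><path data-order="2" d="M54 130l10-10"/><path data-order="2" d="M64 120l0-10-2-2 0-10 2-6 4-2"/><path data-order="1" d="M124 118l-4 2-6 0-6-2-24 0-2 2-12 0-6 0"/><path data-order="2" d="M312 118l4 2 6 4 16 14 0 4-24 24 0 4 2 2"/><path data-order="1" d="M306 108l4 4 2 6"/><path data-order="2" d="M254 104l14 12 2 0 4 0 6-4 4 0 28 6"/><path data-order="2" d="M68 90l10 0 10-6 4 0 4-4 14 0 6-2 10-2 6-4 2 0 2-2 4-6 4-6 20 2 2-2 12 0 8-4 14 0 2-2 12 0 6 4 6 6-2 10 2 4 12 12 6 4 10 12"/><path data-order="1" d="M364 80l2 16 4 6 0 4 6 14 12 12 2 0 10 0"/><path data-order="1" d="M56 78l12 12"/>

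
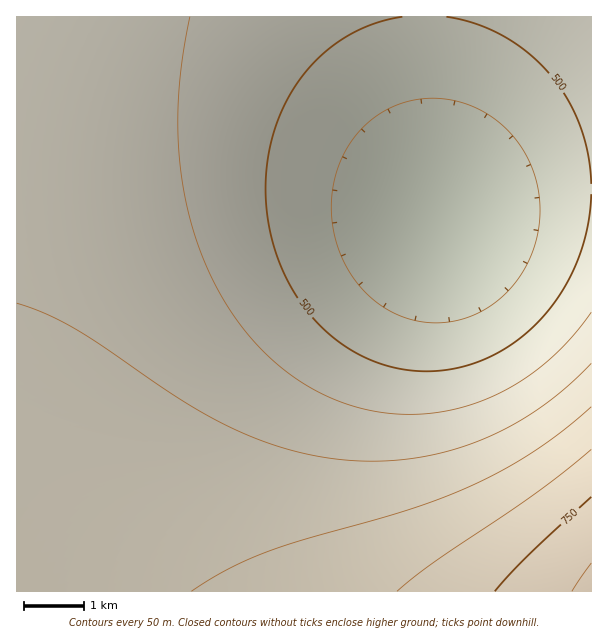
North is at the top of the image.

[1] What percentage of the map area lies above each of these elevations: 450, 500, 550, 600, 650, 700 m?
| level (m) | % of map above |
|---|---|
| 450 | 89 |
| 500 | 73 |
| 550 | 56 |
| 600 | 32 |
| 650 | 10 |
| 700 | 4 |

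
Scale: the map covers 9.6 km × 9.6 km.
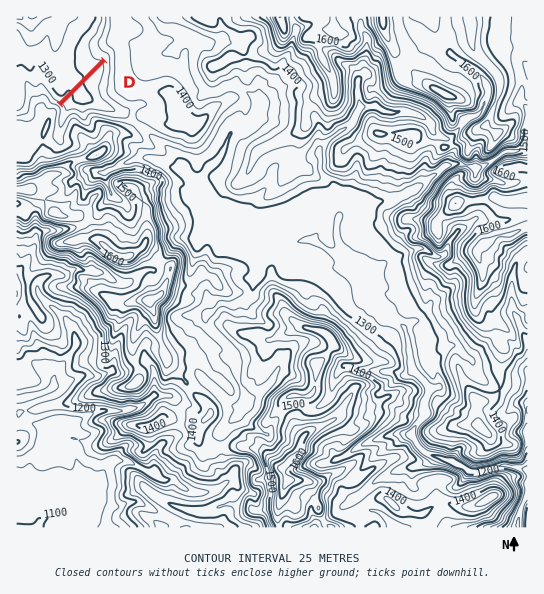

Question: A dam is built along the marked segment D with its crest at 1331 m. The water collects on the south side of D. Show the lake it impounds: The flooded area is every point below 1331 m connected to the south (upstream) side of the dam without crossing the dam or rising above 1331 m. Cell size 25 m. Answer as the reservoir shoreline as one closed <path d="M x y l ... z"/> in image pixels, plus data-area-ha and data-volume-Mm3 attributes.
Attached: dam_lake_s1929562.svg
<path d="M105 63l-42 42 2 8 5-2 7 0 5 4 5-4 12 0 10 2 11 0-19-19 0-9 4-12 0-10z" data-area-ha="44" data-volume-Mm3="8.34"/>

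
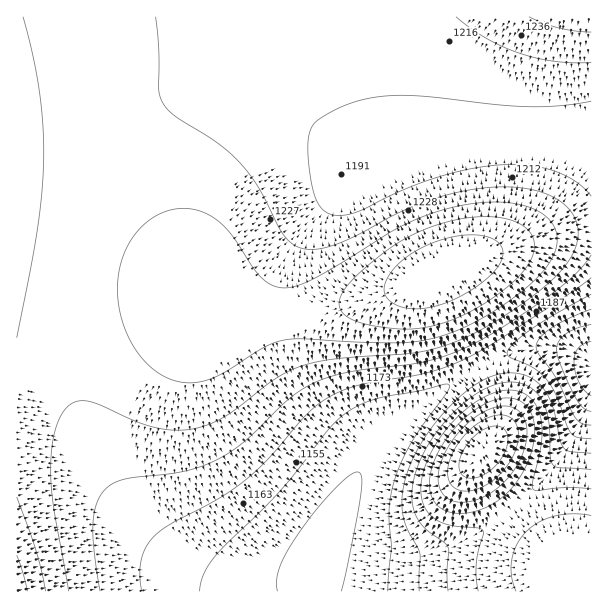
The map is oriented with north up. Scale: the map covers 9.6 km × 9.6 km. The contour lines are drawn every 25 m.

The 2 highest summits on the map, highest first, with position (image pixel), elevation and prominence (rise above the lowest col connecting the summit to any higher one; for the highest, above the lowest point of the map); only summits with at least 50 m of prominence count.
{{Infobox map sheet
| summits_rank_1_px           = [483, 452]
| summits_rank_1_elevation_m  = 1350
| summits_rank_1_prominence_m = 295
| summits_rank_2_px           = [441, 266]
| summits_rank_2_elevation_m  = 1315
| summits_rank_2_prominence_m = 157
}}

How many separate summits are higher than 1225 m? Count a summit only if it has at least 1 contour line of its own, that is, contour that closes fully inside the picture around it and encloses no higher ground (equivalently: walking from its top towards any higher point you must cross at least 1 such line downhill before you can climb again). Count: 2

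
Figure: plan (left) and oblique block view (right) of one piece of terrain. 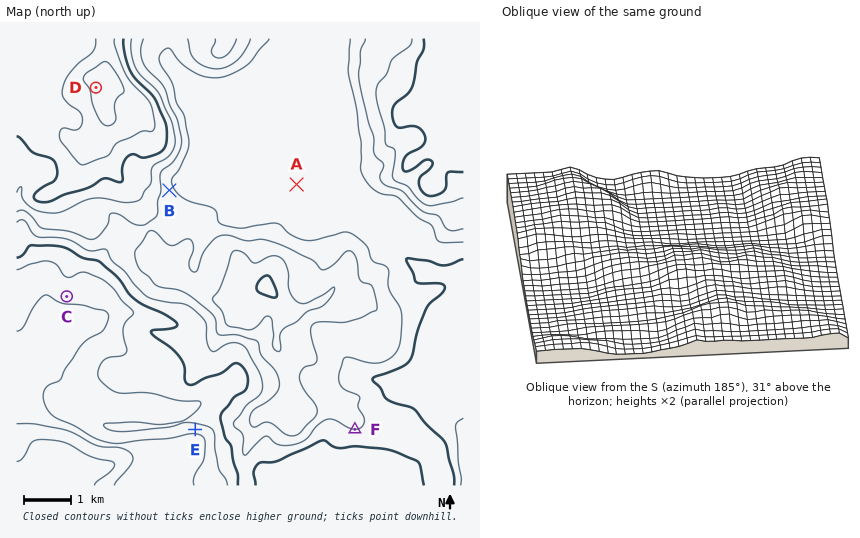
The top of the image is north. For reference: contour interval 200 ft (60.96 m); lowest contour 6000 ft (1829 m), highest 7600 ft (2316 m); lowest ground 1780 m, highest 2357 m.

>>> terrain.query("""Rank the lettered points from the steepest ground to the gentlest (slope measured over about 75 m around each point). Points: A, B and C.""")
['B', 'C', 'A']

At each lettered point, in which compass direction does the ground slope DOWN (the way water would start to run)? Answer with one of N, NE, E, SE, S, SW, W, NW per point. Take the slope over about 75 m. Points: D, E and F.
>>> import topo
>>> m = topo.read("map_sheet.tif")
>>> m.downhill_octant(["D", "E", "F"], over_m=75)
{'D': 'W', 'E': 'S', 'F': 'S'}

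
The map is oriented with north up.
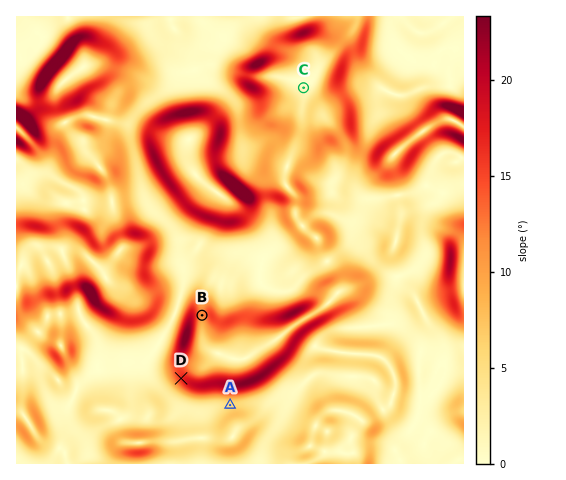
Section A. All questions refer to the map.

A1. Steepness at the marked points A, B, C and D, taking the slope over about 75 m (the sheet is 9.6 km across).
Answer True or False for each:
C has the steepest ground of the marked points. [False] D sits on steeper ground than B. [True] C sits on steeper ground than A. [False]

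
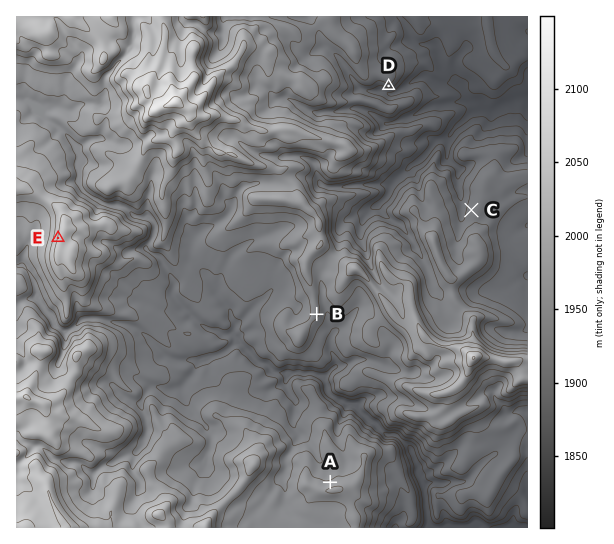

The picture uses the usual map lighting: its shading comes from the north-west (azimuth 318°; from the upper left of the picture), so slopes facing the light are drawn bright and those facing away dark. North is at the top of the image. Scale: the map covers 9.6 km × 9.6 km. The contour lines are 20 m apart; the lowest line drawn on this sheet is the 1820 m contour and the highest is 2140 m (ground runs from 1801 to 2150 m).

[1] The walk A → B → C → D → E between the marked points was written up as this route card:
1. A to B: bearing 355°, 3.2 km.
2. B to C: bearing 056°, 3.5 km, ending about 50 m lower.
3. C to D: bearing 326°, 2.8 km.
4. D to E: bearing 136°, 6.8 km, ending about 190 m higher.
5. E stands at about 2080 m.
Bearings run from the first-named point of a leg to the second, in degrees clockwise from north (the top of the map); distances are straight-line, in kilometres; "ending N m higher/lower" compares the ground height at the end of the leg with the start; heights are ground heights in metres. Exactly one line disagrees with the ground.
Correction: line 4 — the bearing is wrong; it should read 245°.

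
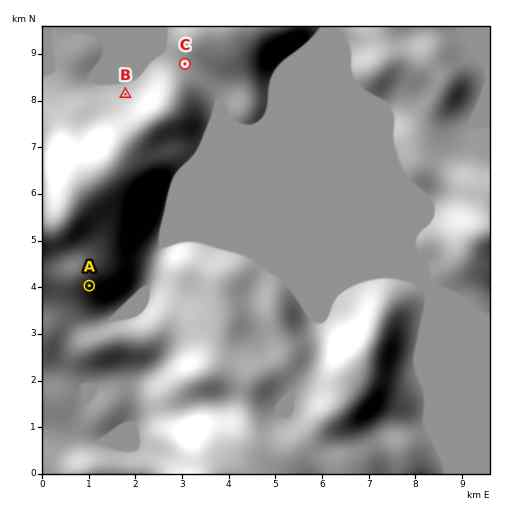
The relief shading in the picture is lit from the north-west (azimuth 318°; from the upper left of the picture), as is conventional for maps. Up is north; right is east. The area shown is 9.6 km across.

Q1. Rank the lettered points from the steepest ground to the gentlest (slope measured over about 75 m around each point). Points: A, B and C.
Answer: A B C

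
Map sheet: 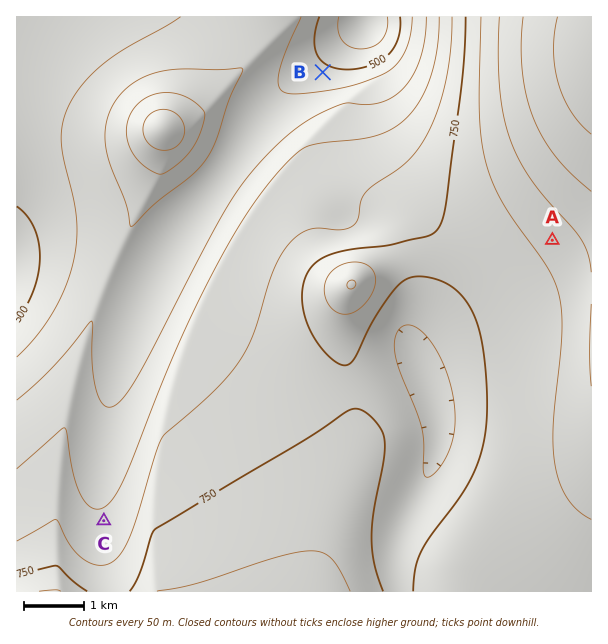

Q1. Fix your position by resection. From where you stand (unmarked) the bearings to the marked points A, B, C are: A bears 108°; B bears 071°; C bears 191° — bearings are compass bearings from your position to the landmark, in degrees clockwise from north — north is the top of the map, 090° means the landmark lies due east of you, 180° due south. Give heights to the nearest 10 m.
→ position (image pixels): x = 182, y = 120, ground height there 700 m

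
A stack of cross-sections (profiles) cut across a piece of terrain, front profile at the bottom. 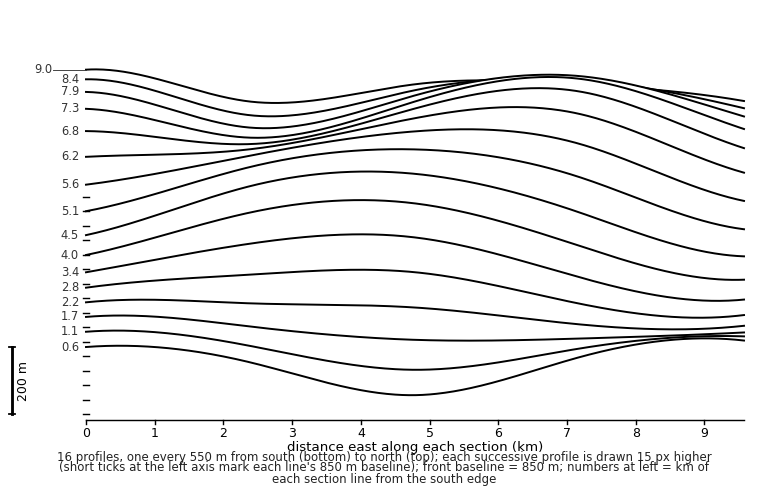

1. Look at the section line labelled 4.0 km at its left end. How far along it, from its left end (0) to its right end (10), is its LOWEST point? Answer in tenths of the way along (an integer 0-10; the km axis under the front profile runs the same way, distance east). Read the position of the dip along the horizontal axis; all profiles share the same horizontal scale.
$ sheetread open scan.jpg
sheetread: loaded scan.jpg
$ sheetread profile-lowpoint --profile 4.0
10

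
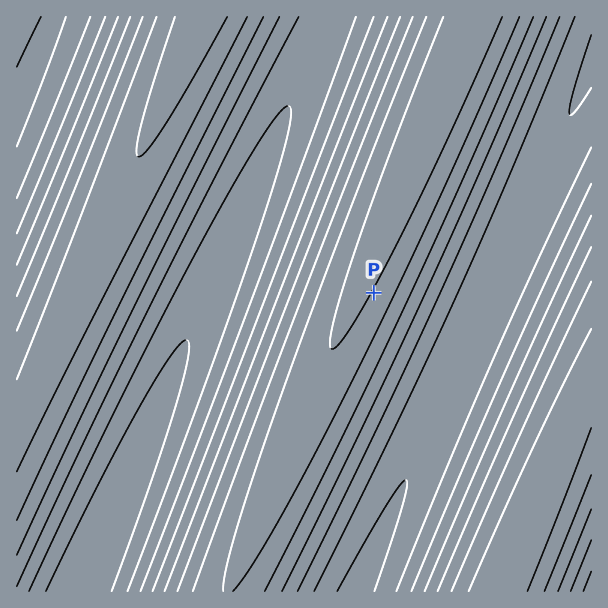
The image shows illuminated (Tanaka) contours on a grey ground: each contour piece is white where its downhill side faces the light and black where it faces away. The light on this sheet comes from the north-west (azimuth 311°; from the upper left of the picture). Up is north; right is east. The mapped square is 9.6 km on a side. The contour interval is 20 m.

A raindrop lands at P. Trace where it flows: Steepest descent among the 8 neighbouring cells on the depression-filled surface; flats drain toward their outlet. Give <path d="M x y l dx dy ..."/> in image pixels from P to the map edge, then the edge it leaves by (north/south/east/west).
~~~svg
<path d="M374 293l79 79 0 3-7 15 0 3-6 11 0 3-8 13 0 3-6 11 0 3-6 10 0 3-7 14 0 3-6 10 0 3-6 11 0 3-8 13 0 3-6 11 0 3-6 10 0 3-6 11 0 3-6 10 0 3-13 27"/>
exit: south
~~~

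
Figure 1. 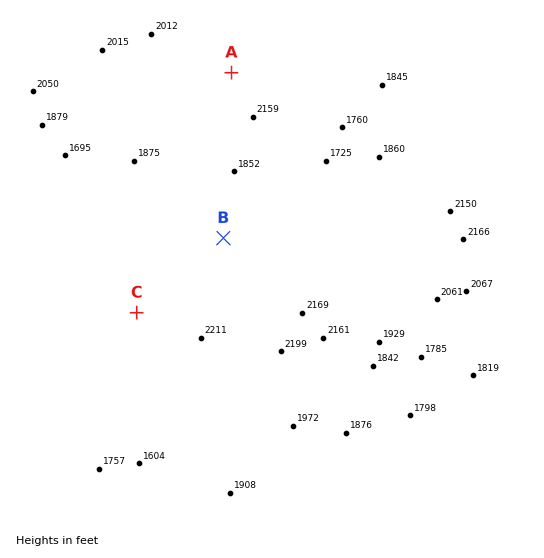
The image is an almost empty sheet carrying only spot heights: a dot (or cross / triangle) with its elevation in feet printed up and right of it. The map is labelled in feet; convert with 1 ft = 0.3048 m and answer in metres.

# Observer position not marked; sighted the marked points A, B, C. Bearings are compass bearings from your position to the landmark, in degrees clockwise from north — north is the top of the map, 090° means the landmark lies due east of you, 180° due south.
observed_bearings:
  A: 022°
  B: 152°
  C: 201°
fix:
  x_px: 190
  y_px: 175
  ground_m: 565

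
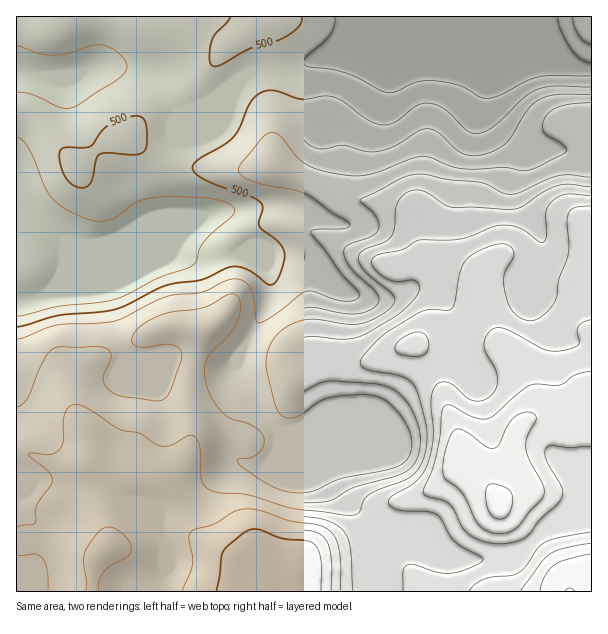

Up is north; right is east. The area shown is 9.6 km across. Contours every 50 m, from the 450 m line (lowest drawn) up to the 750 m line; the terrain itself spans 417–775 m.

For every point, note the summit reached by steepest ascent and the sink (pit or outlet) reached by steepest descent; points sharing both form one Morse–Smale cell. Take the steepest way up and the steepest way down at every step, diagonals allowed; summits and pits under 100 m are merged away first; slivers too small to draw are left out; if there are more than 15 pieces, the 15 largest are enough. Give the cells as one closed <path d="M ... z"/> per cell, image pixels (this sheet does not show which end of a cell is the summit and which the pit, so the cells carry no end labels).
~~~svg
<path d="M591 16l-574 0-1 284 19-2 13-6 57-4 3 2 7 40 11 25 17 3 19-4 8 2 21 2 24 8 15 0 6-4 11 25-1 12-8 17-3 16 0 17 3 9 5 5 23 5 5-6 6-12 2-18 33 31 18 7 13 27 22 21 20 16-9 23 0 18 4 17 211 0z"/><path d="M105 288l-57 4-13 6-19 4 0 193 6 15 12 17 0 34-2 3-16 2 0 25 362 1-2-35 9-23-20-16-22-21-13-27-18-7-33-31-2 18-6 12-5 6-23-5-5-5-3-9 0-17 3-16 8-17 1-12-11-24-6 3-15 0-24-8-21-2-8-2-19 4-17-3-11-25-7-40z"/><path d="M17 496l-1 68 10 1 8-4 0-34-12-17z"/>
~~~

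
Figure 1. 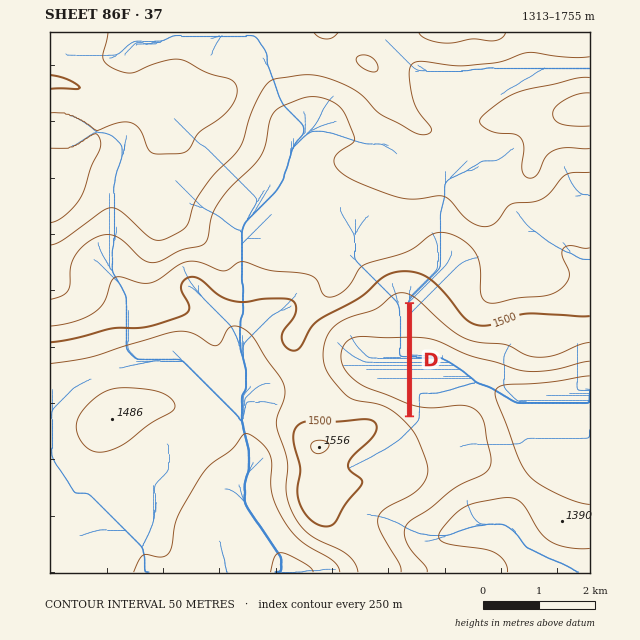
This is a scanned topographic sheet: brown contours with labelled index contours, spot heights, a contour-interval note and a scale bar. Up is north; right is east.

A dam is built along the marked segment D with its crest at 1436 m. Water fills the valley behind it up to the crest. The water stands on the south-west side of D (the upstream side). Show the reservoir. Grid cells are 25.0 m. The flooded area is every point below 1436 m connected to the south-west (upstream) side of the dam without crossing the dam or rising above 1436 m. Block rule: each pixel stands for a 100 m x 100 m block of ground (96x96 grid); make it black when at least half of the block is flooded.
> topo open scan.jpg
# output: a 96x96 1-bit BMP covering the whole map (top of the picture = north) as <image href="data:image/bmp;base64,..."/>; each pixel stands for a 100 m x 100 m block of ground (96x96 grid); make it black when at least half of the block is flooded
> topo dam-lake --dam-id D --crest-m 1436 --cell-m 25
<image width="96" height="96" href="data:image/bmp;base64,Qk2+BAAAAAAAAD4AAAAoAAAAYAAAAGAAAAABAAEAAAAAAIAEAAATCwAAEwsAAAIAAAAAAAAA////AAAAAAAAAAAAAAAAAAAAAAAAAAAAAAAAAAAAAAAAAAAAAAAAAAAAAAAAAAAAAAAAAAAAAAAAAAAAAAAAAAAAAAAAAAAAAAAAAAAAAAAAAAAAAAAAAAAAAAAAAAAAAAAAAAAAAAAAAAAAAAAAAAAAAAAAAAAAAAAAAAAAAAAAAAAAAAAAAAAAAAAAAAAAAAAAAAAAAAAAAAAAAAAAAAAAAAAAAAAAAAAAAAAAAAAAAAAAAAAAAAAAAAAAAAAAAAAAAAAAAAAAAAAAAAAAAAAAAAAAAAAAAAAAAAAAAAAAAAAAAAAAAAAAAAAAAAAAAAAAAAAAAAAAAAAAAAAAAAAAAAAAAAAAAAAAAAAAAAAAAAAAAAAAAAAAAAAAAAAAAAAAAAAAAAAAAAAAAAAAAAAAAAAAAAAAAAAAAAAAAAAAAAAAAAAAAAAAAAAAAAAAAAAAAAAAAAAAAAAAAAAAAgAAAAAAAAAAAAAABwAAAAAAAAAAAAAAPwAAAAAAAAAAAAAB/wAAAAAAAAAAAAAH/wAAAAAAAAAAAAAP/wAAAAAAAAAAAAAf/wAAAAAAAAAAAAA//wAAAAAAAAAAAAA//wAAAAAAAAAAAAB//wAAAAAAAAAAAAB//wAAAAAAAAAAAAB//wAAAAAAAAAAAAA//wAAAAAAAAAAAAA//wAAAAAAAAAAAAA//wAAAAAAAAAAAAAf/wAAAAAAAAAAAAAH/wAAAAAAAAAAAAAAPwAAAAAAAAAAAAAADwAAAAAAAAAAAAAABwAAAAAAAAAAAAAAAAAAAAAAAAAAAAAAAAAAAAAAAAAAAAAAAAAAAAAAAAAAAAAAAAAAAAAAAAAAAAAAAAAAAAAAAAAAAAAAAAAAAAAAAAAAAAAAAAAAAAAAAAAAAAAAAAAAAAAAAAAAAAAAAAAAAAAAAAAAAAAAAAAAAAAAAAAAAAAAAAAAAAAAAAAAAAAAAAAAAAAAAAAAAAAAAAAAAAAAAAAAAAAAAAAAAAAAAAAAAAAAAAAAAAAAAAAAAAAAAAAAAAAAAAAAAAAAAAAAAAAAAAAAAAAAAAAAAAAAAAAAAAAAAAAAAAAAAAAAAAAAAAAAAAAAAAAAAAAAAAAAAAAAAAAAAAAAAAAAAAAAAAAAAAAAAAAAAAAAAAAAAAAAAAAAAAAAAAAAAAAAAAAAAAAAAAAAAAAAAAAAAAAAAAAAAAAAAAAAAAAAAAAAAAAAAAAAAAAAAAAAAAAAAAAAAAAAAAAAAAAAAAAAAAAAAAAAAAAAAAAAAAAAAAAAAAAAAAAAAAAAAAAAAAAAAAAAAAAAAAAAAAAAAAAAAAAAAAAAAAAAAAAAAAAAAAAAAAAAAAAAAAAAAAAAAAAAAAAAAAAAAAAAAAAAAAAAAAAAAAAAAAAAAAAAAAAAAAAAAAAAAAAAAAAAAAAAAAAAAAAAAAAAAAAAAAAAAAAAAAAAAAAAAAAAAAAAAAAAAAAAAAAAAAAAAAAAAAAAAAAAAAAAAAAAAAAAAAAAAAAAAAAAAAAAAAAAAAAAAAAAAAAAAAAAAAAAAAA="/>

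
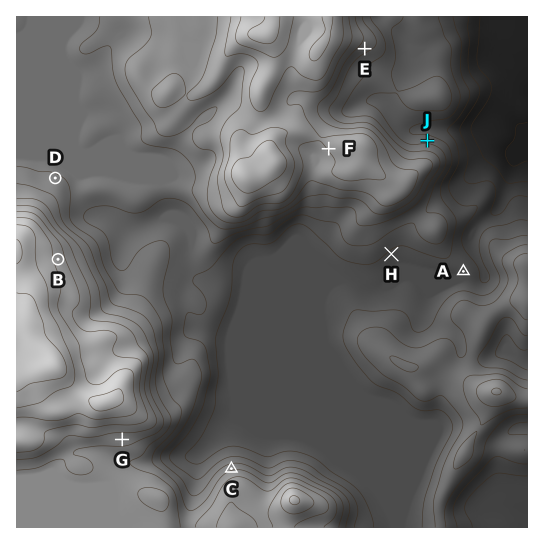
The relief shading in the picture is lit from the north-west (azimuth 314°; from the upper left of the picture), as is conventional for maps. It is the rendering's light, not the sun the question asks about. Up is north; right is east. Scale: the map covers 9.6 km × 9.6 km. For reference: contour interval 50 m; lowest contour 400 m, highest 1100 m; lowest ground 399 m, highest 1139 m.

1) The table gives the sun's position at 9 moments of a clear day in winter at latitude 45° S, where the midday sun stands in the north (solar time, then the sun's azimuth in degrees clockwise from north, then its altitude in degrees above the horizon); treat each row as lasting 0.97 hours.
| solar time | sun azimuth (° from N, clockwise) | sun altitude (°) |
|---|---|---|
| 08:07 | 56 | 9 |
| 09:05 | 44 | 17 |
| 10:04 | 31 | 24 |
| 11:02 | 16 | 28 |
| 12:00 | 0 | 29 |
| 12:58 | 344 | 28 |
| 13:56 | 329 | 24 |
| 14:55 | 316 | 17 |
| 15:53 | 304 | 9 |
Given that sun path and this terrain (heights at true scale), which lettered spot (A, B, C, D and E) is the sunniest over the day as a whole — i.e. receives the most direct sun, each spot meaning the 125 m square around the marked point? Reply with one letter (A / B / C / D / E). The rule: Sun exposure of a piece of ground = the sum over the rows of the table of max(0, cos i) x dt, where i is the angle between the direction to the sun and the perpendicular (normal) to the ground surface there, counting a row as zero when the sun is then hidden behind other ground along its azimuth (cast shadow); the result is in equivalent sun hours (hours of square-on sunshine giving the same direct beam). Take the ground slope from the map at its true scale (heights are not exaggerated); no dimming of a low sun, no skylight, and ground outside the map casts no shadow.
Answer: C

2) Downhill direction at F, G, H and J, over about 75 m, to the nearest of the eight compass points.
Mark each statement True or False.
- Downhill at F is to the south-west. True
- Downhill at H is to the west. False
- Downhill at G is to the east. False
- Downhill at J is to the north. True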